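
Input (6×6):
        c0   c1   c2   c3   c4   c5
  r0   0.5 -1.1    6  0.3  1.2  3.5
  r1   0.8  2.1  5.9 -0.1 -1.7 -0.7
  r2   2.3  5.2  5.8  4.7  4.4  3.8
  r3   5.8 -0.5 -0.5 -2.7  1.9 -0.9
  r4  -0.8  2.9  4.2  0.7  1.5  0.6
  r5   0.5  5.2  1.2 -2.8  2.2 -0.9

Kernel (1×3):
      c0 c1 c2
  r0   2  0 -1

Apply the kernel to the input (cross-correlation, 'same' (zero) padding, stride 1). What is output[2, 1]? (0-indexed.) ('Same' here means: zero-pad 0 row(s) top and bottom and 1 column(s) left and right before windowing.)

-1.2

The receptive field on the zero-padded input at this output position is [2.3 5.2 5.8]. Elementwise product with the kernel and sum: 2.3·2 + 5.8·-1.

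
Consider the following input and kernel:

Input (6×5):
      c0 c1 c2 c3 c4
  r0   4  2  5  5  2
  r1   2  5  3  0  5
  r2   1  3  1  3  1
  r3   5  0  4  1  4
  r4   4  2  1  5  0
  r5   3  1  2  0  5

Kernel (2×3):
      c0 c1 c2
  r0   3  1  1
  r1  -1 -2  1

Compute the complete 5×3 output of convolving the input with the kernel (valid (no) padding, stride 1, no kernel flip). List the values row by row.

10 5 24
8 16 8
6 6 5
12 6 6
12 7 11

Output[0,0]: The receptive field on the input at this output position is [4 2 5 / 2 5 3]. Elementwise product with the kernel and sum: 4·3 + 2·1 + 5·1 + 2·-1 + 5·-2 + 3·1.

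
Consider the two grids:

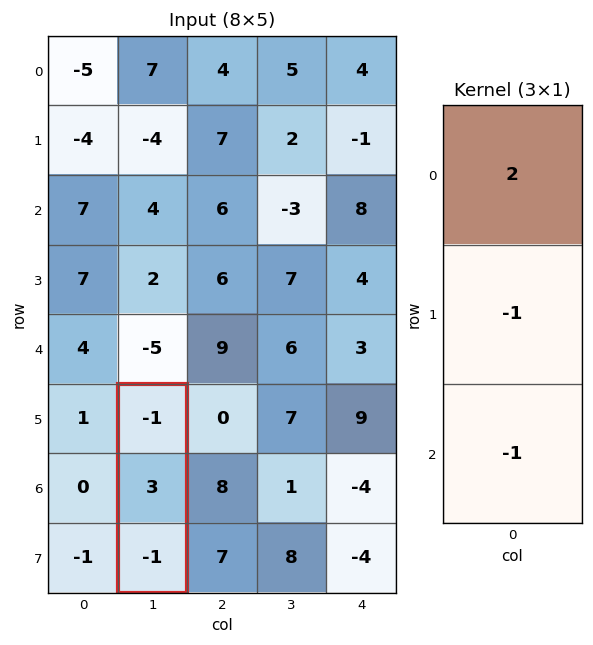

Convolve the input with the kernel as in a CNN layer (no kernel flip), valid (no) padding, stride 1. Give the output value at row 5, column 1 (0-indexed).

-4

The receptive field on the input at this output position is [-1 / 3 / -1]. Elementwise product with the kernel and sum: -1·2 + 3·-1 + -1·-1.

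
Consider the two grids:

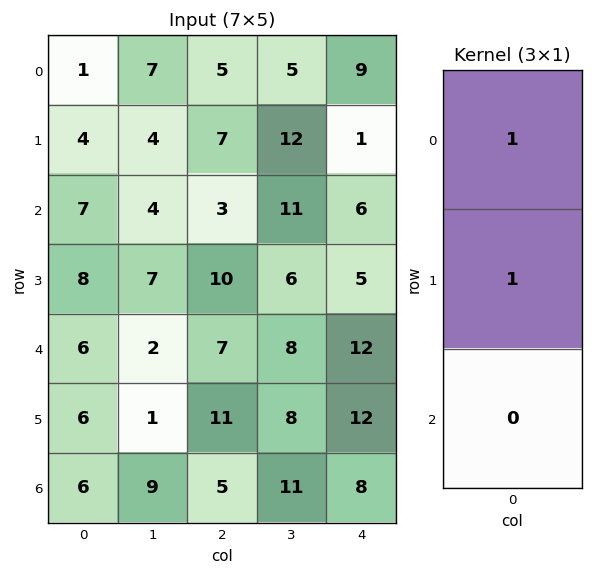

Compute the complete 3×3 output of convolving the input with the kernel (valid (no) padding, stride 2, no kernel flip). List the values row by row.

5 12 10
15 13 11
12 18 24

Output[0,0]: The receptive field on the input at this output position is [1 / 4 / 7]. Elementwise product with the kernel and sum: 1·1 + 4·1.
Output[0,1]: The receptive field on the input at this output position is [5 / 7 / 3]. Elementwise product with the kernel and sum: 5·1 + 7·1.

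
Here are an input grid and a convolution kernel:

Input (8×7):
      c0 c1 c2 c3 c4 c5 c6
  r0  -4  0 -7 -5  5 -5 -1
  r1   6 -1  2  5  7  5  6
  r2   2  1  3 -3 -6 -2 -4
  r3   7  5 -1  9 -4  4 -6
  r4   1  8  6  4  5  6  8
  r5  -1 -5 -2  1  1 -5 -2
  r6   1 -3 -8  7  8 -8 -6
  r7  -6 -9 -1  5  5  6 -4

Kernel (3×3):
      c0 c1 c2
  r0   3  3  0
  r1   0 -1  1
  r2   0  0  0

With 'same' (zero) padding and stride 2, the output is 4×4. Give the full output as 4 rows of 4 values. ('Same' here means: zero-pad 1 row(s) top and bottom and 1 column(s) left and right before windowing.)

Output[0,0]: The receptive field on the zero-padded input at this output position is [0 0 0 / 0 -4 0 / 0 6 -1]. Elementwise product with the kernel and sum: 0·3 + 0·3 + -4·-1 + 0·1.
Output[0,1]: The receptive field on the zero-padded input at this output position is [0 0 0 / 0 -7 -5 / -1 2 5]. Elementwise product with the kernel and sum: 0·3 + 0·3 + -7·-1 + -5·1.

4 2 -10 1
17 -3 40 37
28 10 16 -14
-7 -6 -10 -15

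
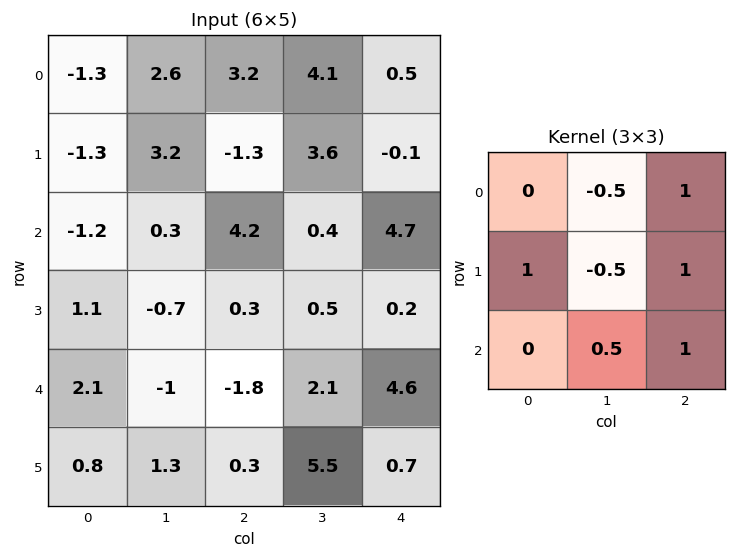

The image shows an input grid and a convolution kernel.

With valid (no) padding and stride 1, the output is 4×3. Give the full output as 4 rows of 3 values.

2.05 12.45 0.15
-0.1 3.5 7.25
3.5 -0.85 10.4
2.4 8 5.15

Output[0,0]: The receptive field on the input at this output position is [-1.3 2.6 3.2 / -1.3 3.2 -1.3 / -1.2 0.3 4.2]. Elementwise product with the kernel and sum: 2.6·-0.5 + 3.2·1 + -1.3·1 + 3.2·-0.5 + -1.3·1 + 0.3·0.5 + 4.2·1.
Output[0,1]: The receptive field on the input at this output position is [2.6 3.2 4.1 / 3.2 -1.3 3.6 / 0.3 4.2 0.4]. Elementwise product with the kernel and sum: 3.2·-0.5 + 4.1·1 + 3.2·1 + -1.3·-0.5 + 3.6·1 + 4.2·0.5 + 0.4·1.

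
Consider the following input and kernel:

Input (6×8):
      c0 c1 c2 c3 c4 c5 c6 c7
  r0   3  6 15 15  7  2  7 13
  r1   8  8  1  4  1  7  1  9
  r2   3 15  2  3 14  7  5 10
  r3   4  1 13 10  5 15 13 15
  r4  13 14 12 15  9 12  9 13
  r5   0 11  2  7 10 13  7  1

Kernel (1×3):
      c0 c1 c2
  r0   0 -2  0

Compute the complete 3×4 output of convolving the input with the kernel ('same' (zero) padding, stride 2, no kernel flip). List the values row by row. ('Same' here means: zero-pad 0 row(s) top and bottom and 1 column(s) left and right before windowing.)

Output[0,0]: The receptive field on the zero-padded input at this output position is [0 3 6]. Elementwise product with the kernel and sum: 3·-2.

-6 -30 -14 -14
-6 -4 -28 -10
-26 -24 -18 -18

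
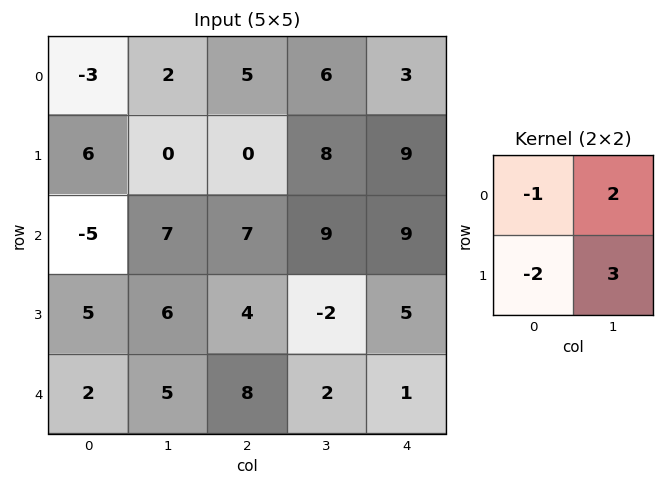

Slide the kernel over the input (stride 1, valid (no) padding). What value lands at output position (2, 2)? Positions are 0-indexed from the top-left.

The receptive field on the input at this output position is [7 9 / 4 -2]. Elementwise product with the kernel and sum: 7·-1 + 9·2 + 4·-2 + -2·3.

-3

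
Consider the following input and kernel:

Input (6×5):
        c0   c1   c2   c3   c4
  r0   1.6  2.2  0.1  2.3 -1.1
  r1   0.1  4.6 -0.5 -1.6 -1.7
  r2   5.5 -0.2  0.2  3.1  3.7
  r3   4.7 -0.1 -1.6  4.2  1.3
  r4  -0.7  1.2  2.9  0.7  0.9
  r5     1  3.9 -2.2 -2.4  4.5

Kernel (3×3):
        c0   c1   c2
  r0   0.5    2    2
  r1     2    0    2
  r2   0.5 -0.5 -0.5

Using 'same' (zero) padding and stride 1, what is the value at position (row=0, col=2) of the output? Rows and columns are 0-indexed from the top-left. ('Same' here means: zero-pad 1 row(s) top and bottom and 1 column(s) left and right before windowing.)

The receptive field on the zero-padded input at this output position is [0 0 0 / 2.2 0.1 2.3 / 4.6 -0.5 -1.6]. Elementwise product with the kernel and sum: 0·0.5 + 0·2 + 0·2 + 2.2·2 + 2.3·2 + 4.6·0.5 + -0.5·-0.5 + -1.6·-0.5.

12.35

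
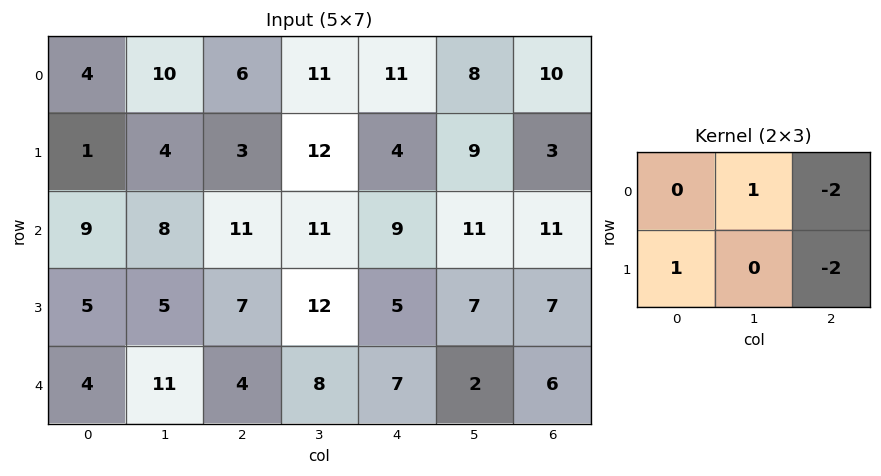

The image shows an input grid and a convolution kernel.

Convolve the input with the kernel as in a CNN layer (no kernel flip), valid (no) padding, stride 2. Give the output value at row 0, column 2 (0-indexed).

The receptive field on the input at this output position is [11 8 10 / 4 9 3]. Elementwise product with the kernel and sum: 8·1 + 10·-2 + 4·1 + 3·-2.

-14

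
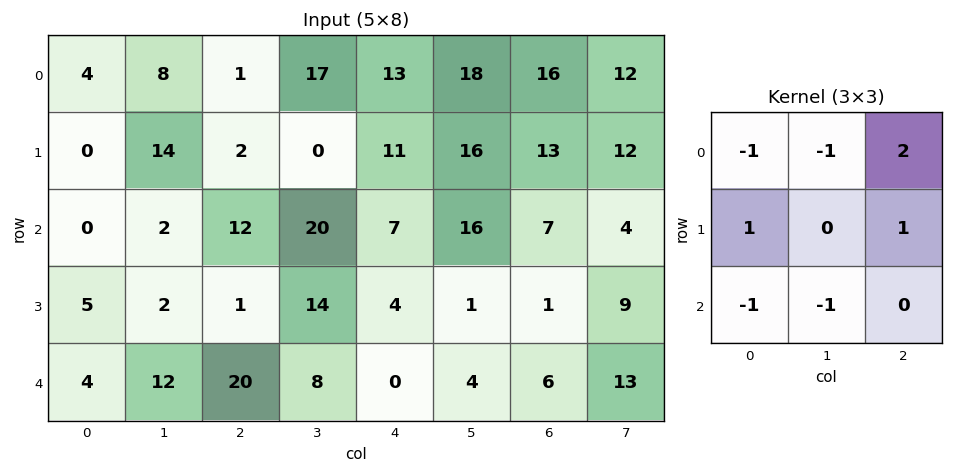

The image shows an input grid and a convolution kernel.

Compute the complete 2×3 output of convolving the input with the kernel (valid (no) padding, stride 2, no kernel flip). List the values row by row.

Output[0,0]: The receptive field on the input at this output position is [4 8 1 / 0 14 2 / 0 2 12]. Elementwise product with the kernel and sum: 4·-1 + 8·-1 + 1·2 + 0·1 + 2·1 + 0·-1 + 2·-1.

-10 -11 2
12 -41 -8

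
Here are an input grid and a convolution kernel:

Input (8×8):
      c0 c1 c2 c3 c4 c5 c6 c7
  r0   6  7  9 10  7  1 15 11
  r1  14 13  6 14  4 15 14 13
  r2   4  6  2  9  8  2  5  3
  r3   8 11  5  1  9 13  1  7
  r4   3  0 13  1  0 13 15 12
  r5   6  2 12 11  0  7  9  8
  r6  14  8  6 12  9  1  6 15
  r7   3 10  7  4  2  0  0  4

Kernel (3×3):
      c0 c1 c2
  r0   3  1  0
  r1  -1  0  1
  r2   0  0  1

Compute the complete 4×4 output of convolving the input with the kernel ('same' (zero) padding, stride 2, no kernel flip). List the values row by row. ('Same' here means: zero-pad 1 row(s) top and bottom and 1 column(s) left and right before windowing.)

Output[0,0]: The receptive field on the zero-padded input at this output position is [0 0 0 / 0 6 7 / 0 14 13]. Elementwise product with the kernel and sum: 0·3 + 0·1 + 0·-1 + 7·1 + 13·1.

20 17 6 23
31 49 52 67
10 50 31 47
24 26 22 48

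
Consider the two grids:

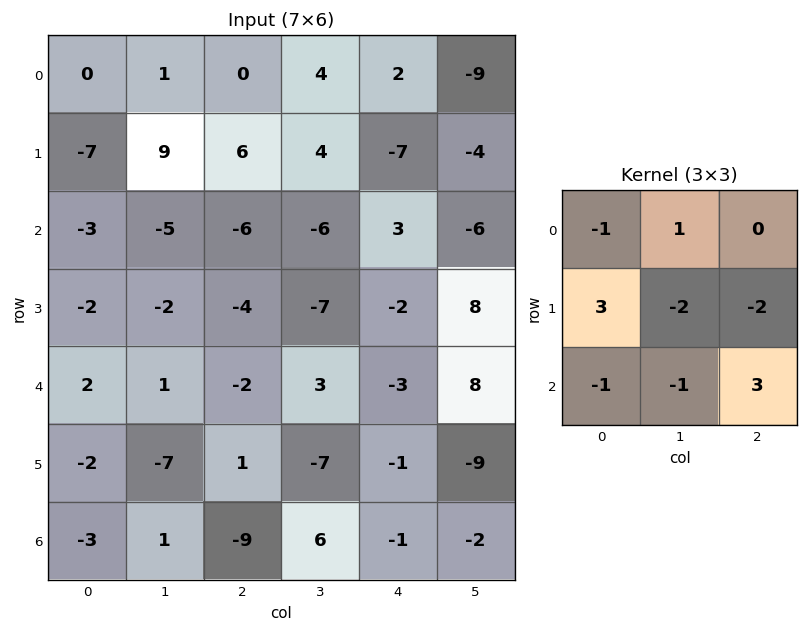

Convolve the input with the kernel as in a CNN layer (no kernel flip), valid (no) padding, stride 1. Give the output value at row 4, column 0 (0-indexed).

-20

The receptive field on the input at this output position is [2 1 -2 / -2 -7 1 / -3 1 -9]. Elementwise product with the kernel and sum: 2·-1 + 1·1 + -2·3 + -7·-2 + 1·-2 + -3·-1 + 1·-1 + -9·3.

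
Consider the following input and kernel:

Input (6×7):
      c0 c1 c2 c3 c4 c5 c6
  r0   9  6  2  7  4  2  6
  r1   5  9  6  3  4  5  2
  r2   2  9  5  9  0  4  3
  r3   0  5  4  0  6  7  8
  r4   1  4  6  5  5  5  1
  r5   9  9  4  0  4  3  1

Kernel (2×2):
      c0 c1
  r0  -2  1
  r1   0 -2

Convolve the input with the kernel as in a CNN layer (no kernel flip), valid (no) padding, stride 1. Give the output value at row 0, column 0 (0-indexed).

-30

The receptive field on the input at this output position is [9 6 / 5 9]. Elementwise product with the kernel and sum: 9·-2 + 6·1 + 9·-2.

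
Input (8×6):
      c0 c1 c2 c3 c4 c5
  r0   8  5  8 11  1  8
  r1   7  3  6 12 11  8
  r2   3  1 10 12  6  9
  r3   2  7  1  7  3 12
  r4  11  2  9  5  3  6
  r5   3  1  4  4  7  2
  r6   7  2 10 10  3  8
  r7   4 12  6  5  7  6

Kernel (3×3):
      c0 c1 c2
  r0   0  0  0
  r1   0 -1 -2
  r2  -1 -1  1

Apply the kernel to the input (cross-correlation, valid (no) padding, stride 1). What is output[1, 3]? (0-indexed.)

The receptive field on the input at this output position is [12 11 8 / 12 6 9 / 7 3 12]. Elementwise product with the kernel and sum: 6·-1 + 9·-2 + 7·-1 + 3·-1 + 12·1.

-22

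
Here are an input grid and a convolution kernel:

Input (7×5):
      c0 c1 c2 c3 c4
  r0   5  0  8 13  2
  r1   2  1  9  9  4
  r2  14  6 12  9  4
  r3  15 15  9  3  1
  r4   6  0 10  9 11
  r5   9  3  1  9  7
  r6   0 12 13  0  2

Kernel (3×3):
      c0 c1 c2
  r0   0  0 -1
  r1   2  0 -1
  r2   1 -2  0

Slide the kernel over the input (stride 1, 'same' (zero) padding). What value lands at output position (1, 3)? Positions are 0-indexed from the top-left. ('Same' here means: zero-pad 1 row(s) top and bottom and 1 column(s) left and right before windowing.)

The receptive field on the zero-padded input at this output position is [8 13 2 / 9 9 4 / 12 9 4]. Elementwise product with the kernel and sum: 2·-1 + 9·2 + 4·-1 + 12·1 + 9·-2.

6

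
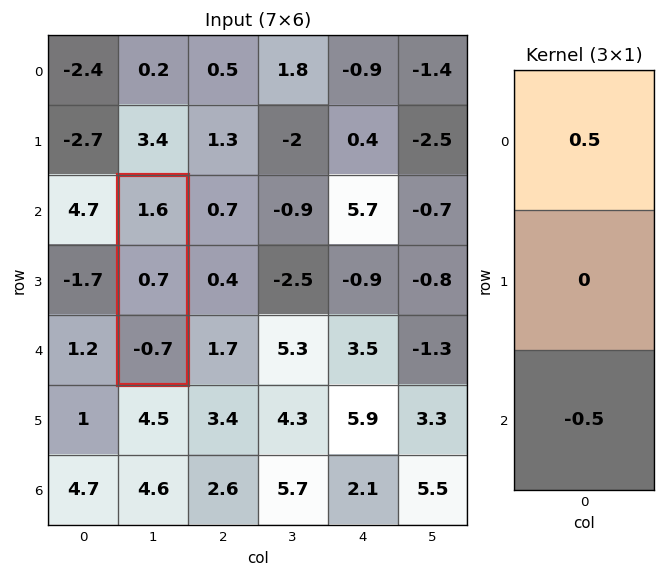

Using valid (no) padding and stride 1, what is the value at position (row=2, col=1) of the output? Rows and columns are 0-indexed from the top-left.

1.15

The receptive field on the input at this output position is [1.6 / 0.7 / -0.7]. Elementwise product with the kernel and sum: 1.6·0.5 + -0.7·-0.5.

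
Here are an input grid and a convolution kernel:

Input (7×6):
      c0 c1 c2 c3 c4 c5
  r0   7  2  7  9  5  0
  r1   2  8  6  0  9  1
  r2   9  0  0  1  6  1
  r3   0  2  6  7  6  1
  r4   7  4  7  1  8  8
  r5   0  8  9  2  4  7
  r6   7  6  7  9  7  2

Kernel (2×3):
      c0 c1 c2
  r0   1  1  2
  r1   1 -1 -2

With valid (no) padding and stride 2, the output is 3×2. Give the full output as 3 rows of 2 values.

Output[0,0]: The receptive field on the input at this output position is [7 2 7 / 2 8 6]. Elementwise product with the kernel and sum: 7·1 + 2·1 + 7·2 + 2·1 + 8·-1 + 6·-2.

5 14
-5 0
-1 23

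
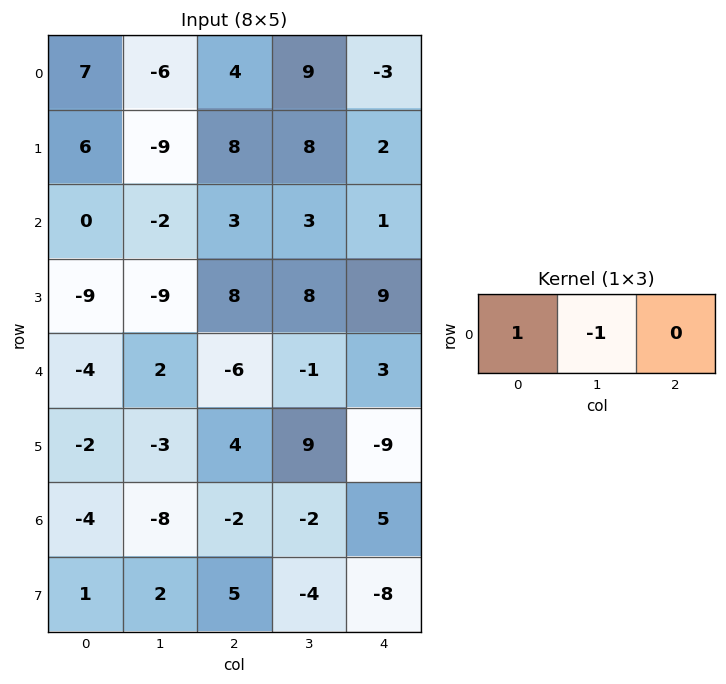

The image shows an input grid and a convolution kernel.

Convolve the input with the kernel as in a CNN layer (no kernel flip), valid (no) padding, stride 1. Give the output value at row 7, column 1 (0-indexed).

-3

The receptive field on the input at this output position is [2 5 -4]. Elementwise product with the kernel and sum: 2·1 + 5·-1.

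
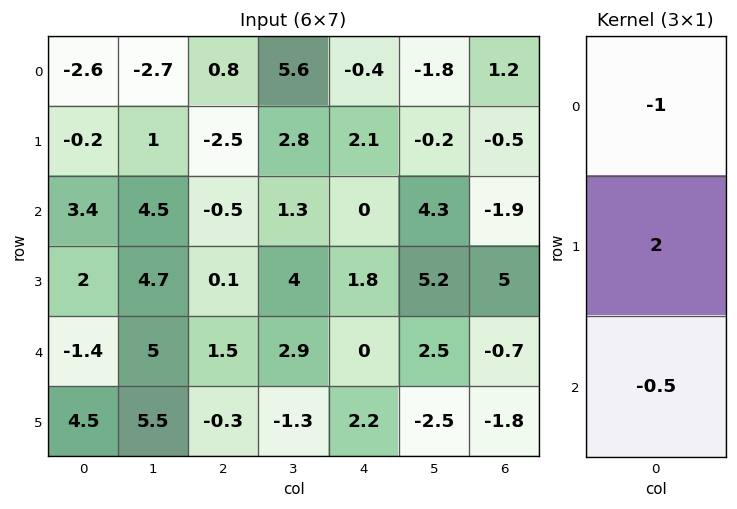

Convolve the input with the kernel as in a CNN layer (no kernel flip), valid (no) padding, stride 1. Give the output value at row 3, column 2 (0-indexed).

3.05

The receptive field on the input at this output position is [0.1 / 1.5 / -0.3]. Elementwise product with the kernel and sum: 0.1·-1 + 1.5·2 + -0.3·-0.5.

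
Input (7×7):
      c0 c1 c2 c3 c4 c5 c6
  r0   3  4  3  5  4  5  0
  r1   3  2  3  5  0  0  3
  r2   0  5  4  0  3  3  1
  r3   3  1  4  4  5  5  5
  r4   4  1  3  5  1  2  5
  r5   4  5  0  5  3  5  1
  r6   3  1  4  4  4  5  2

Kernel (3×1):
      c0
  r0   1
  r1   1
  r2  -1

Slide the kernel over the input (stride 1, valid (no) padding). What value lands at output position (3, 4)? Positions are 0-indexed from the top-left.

3

The receptive field on the input at this output position is [5 / 1 / 3]. Elementwise product with the kernel and sum: 5·1 + 1·1 + 3·-1.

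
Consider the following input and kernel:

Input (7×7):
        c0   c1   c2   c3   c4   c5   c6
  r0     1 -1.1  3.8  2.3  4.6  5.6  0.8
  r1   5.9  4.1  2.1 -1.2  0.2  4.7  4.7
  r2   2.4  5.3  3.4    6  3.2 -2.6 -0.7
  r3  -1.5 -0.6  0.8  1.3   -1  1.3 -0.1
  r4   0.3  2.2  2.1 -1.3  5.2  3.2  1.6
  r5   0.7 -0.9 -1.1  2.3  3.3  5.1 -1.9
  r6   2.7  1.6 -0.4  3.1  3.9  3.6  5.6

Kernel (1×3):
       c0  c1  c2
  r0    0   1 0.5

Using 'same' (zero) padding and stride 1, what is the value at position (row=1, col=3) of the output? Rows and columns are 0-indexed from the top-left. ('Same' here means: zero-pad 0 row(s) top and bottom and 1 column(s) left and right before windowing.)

The receptive field on the zero-padded input at this output position is [2.1 -1.2 0.2]. Elementwise product with the kernel and sum: -1.2·1 + 0.2·0.5.

-1.1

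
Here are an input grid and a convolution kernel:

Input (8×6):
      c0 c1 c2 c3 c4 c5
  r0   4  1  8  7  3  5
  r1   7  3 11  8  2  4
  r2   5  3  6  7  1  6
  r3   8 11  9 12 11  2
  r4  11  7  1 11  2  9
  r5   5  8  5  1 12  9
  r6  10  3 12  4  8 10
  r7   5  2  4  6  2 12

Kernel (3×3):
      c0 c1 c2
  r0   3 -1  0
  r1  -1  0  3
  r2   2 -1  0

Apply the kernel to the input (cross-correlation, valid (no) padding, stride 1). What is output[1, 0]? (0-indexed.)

36

The receptive field on the input at this output position is [7 3 11 / 5 3 6 / 8 11 9]. Elementwise product with the kernel and sum: 7·3 + 3·-1 + 5·-1 + 6·3 + 8·2 + 11·-1.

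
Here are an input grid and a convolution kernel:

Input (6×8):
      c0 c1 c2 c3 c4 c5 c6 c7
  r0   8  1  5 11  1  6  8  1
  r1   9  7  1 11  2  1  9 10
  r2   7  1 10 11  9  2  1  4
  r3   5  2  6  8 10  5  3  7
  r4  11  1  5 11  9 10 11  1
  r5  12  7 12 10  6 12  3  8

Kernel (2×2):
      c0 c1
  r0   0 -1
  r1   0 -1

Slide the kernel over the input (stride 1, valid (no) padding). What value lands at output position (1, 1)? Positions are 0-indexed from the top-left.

-11

The receptive field on the input at this output position is [7 1 / 1 10]. Elementwise product with the kernel and sum: 1·-1 + 10·-1.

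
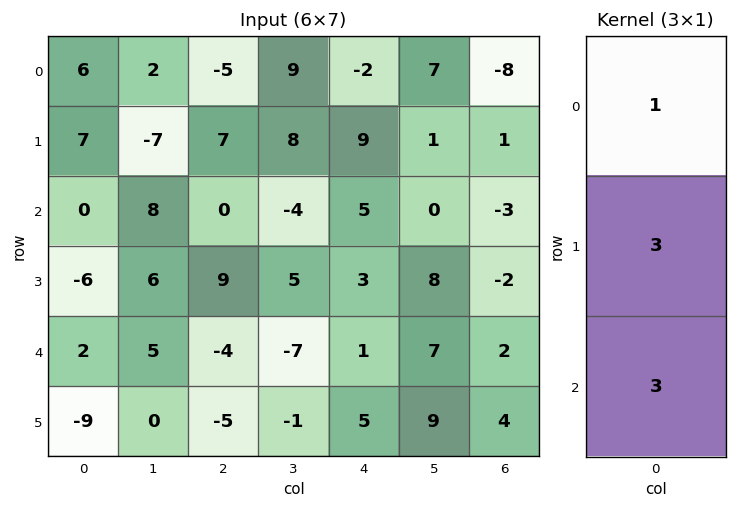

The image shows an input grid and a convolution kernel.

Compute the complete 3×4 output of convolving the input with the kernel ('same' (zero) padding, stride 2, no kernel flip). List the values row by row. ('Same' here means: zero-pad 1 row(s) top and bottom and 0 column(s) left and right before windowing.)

Output[0,0]: The receptive field on the zero-padded input at this output position is [0 / 6 / 7]. Elementwise product with the kernel and sum: 0·1 + 6·3 + 7·3.
Output[0,1]: The receptive field on the zero-padded input at this output position is [0 / -5 / 7]. Elementwise product with the kernel and sum: 0·1 + -5·3 + 7·3.

39 6 21 -21
-11 34 33 -14
-27 -18 21 16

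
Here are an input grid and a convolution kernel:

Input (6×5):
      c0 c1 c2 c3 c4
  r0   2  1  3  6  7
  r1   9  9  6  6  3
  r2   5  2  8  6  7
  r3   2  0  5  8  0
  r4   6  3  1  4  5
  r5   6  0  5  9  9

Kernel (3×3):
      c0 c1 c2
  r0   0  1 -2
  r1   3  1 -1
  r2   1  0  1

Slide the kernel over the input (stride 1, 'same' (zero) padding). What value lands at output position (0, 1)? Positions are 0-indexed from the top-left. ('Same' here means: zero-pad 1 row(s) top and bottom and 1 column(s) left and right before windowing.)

The receptive field on the zero-padded input at this output position is [0 0 0 / 2 1 3 / 9 9 6]. Elementwise product with the kernel and sum: 0·1 + 0·-2 + 2·3 + 1·1 + 3·-1 + 9·1 + 6·1.

19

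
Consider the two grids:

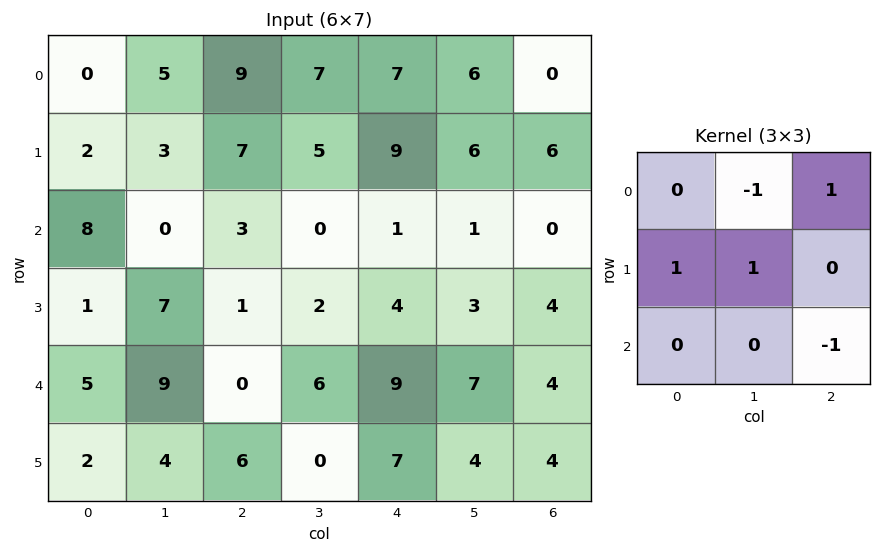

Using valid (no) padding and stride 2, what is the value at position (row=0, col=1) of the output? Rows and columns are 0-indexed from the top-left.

11

The receptive field on the input at this output position is [9 7 7 / 7 5 9 / 3 0 1]. Elementwise product with the kernel and sum: 7·-1 + 7·1 + 7·1 + 5·1 + 1·-1.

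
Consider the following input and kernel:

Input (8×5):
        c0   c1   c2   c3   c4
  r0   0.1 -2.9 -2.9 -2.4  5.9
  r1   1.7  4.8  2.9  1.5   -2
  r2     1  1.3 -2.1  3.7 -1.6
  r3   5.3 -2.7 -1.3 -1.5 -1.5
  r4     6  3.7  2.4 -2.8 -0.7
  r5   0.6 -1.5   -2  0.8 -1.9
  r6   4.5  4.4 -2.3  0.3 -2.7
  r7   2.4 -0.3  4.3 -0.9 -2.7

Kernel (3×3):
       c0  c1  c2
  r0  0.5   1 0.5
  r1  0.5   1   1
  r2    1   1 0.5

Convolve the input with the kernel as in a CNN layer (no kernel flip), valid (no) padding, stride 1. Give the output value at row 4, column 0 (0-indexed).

The receptive field on the input at this output position is [6 3.7 2.4 / 0.6 -1.5 -2 / 4.5 4.4 -2.3]. Elementwise product with the kernel and sum: 6·0.5 + 3.7·1 + 2.4·0.5 + 0.6·0.5 + -1.5·1 + -2·1 + 4.5·1 + 4.4·1 + -2.3·0.5.

12.45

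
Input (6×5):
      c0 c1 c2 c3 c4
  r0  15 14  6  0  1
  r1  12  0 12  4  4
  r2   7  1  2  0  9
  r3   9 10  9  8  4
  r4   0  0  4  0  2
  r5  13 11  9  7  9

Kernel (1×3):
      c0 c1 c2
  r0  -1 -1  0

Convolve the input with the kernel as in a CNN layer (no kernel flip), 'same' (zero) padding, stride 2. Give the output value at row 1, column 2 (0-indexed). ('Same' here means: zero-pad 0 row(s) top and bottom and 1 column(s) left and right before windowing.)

-9

The receptive field on the zero-padded input at this output position is [0 9 0]. Elementwise product with the kernel and sum: 0·-1 + 9·-1.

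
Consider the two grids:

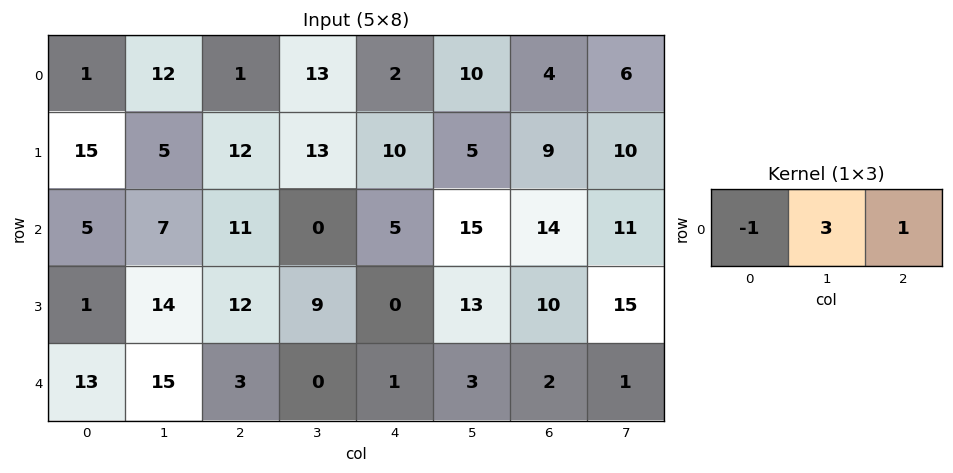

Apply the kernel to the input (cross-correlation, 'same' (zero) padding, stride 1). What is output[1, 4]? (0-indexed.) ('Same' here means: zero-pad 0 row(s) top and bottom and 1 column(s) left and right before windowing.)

The receptive field on the zero-padded input at this output position is [13 10 5]. Elementwise product with the kernel and sum: 13·-1 + 10·3 + 5·1.

22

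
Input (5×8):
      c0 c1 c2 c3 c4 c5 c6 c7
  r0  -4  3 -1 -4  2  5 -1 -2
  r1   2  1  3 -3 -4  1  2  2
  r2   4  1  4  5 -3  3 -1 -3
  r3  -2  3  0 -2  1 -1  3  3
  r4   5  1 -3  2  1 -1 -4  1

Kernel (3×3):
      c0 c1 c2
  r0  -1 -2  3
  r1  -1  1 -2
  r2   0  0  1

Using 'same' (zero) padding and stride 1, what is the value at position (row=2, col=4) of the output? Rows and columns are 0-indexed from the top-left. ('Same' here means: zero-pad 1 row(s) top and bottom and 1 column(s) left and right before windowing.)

The receptive field on the zero-padded input at this output position is [-3 -4 1 / 5 -3 3 / -2 1 -1]. Elementwise product with the kernel and sum: -3·-1 + -4·-2 + 1·3 + 5·-1 + -3·1 + 3·-2 + -1·1.

-1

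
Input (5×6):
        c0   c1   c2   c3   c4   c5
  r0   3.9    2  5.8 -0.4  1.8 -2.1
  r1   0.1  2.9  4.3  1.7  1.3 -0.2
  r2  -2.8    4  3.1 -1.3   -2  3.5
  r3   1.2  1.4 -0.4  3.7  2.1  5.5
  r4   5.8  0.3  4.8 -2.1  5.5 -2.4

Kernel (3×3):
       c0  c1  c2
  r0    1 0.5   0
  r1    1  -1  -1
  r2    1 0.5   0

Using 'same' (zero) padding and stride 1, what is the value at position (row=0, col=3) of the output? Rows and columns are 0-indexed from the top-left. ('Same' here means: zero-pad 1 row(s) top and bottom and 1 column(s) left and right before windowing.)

9.55

The receptive field on the zero-padded input at this output position is [0 0 0 / 5.8 -0.4 1.8 / 4.3 1.7 1.3]. Elementwise product with the kernel and sum: 0·1 + 0·0.5 + 5.8·1 + -0.4·-1 + 1.8·-1 + 4.3·1 + 1.7·0.5.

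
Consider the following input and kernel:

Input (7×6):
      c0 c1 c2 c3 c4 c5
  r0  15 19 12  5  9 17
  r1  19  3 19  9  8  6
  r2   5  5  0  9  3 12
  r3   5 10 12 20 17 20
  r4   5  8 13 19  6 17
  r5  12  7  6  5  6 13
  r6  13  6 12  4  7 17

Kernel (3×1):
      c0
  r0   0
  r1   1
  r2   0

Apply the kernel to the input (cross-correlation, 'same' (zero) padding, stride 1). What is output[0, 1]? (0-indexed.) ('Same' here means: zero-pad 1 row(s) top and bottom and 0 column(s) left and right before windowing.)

19

The receptive field on the zero-padded input at this output position is [0 / 19 / 3]. Elementwise product with the kernel and sum: 19·1.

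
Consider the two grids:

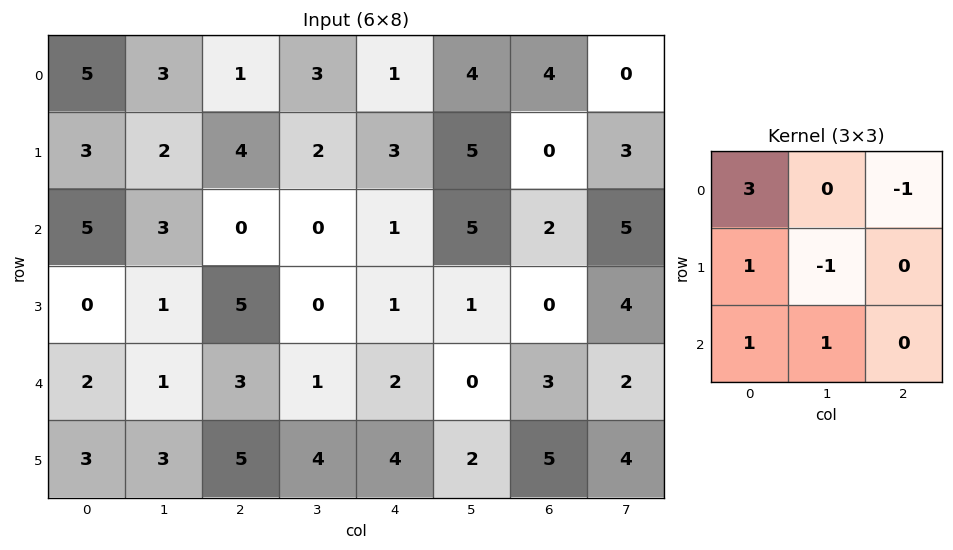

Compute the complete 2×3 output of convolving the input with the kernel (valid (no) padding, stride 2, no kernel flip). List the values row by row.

Output[0,0]: The receptive field on the input at this output position is [5 3 1 / 3 2 4 / 5 3 0]. Elementwise product with the kernel and sum: 5·3 + 1·-1 + 3·1 + 2·-1 + 5·1 + 3·1.

23 4 3
17 8 3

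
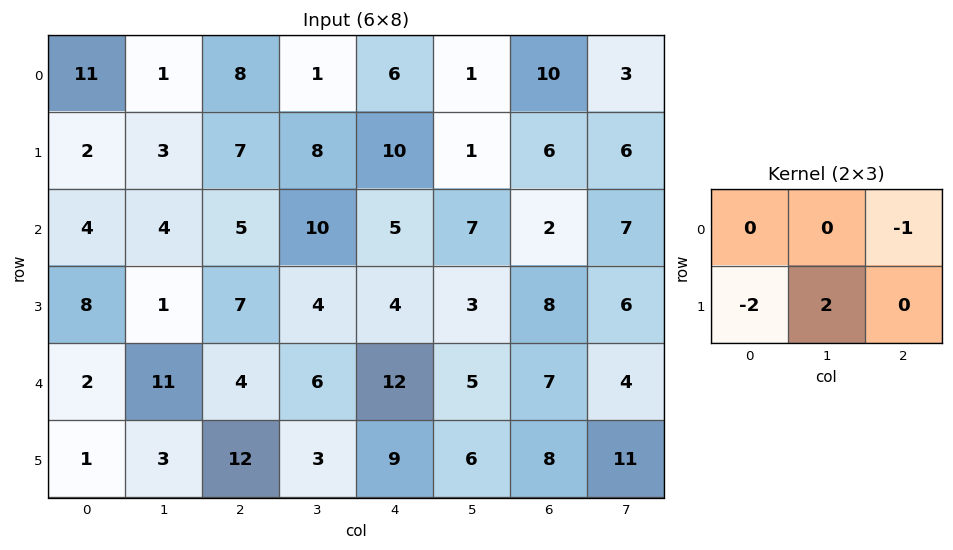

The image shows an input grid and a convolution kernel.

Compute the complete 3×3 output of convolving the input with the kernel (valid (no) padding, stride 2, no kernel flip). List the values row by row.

-6 -4 -28
-19 -11 -4
0 -30 -13

Output[0,0]: The receptive field on the input at this output position is [11 1 8 / 2 3 7]. Elementwise product with the kernel and sum: 8·-1 + 2·-2 + 3·2.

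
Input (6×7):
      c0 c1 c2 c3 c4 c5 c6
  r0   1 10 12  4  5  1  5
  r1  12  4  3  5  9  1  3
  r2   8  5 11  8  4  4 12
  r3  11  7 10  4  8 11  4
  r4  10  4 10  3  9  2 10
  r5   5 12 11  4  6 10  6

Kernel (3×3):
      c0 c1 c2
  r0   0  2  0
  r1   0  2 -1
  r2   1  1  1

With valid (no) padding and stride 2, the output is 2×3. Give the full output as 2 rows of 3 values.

Output[0,0]: The receptive field on the input at this output position is [1 10 12 / 12 4 3 / 8 5 11]. Elementwise product with the kernel and sum: 10·2 + 4·2 + 3·-1 + 8·1 + 5·1 + 11·1.

49 32 21
38 38 47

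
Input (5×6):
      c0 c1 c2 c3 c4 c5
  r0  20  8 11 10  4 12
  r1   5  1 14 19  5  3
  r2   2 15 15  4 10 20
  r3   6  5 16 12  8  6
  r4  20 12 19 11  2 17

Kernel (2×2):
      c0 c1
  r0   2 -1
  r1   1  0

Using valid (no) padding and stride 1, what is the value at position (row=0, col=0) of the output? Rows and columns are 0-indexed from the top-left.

37

The receptive field on the input at this output position is [20 8 / 5 1]. Elementwise product with the kernel and sum: 20·2 + 8·-1 + 5·1.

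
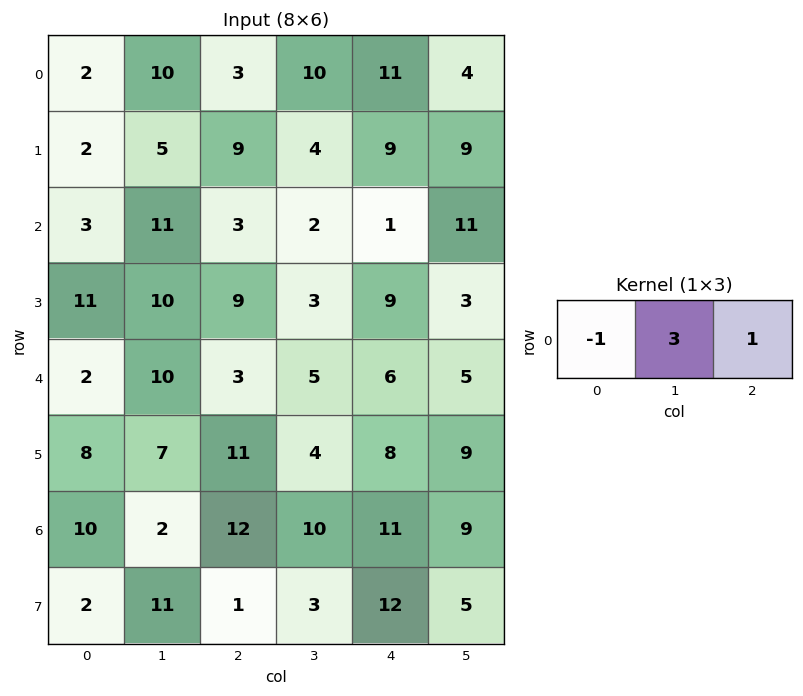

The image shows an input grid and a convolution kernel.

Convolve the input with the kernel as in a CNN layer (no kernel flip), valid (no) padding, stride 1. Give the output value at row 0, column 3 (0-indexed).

The receptive field on the input at this output position is [10 11 4]. Elementwise product with the kernel and sum: 10·-1 + 11·3 + 4·1.

27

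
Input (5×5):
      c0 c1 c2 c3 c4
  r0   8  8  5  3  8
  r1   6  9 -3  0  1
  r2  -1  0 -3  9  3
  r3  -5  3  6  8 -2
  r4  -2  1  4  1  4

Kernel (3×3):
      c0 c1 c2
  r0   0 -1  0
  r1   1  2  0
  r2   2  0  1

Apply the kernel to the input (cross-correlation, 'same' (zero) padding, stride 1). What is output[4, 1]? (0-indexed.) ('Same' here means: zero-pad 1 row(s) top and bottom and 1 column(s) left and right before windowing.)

-3

The receptive field on the zero-padded input at this output position is [-5 3 6 / -2 1 4 / 0 0 0]. Elementwise product with the kernel and sum: 3·-1 + -2·1 + 1·2 + 0·2 + 0·1.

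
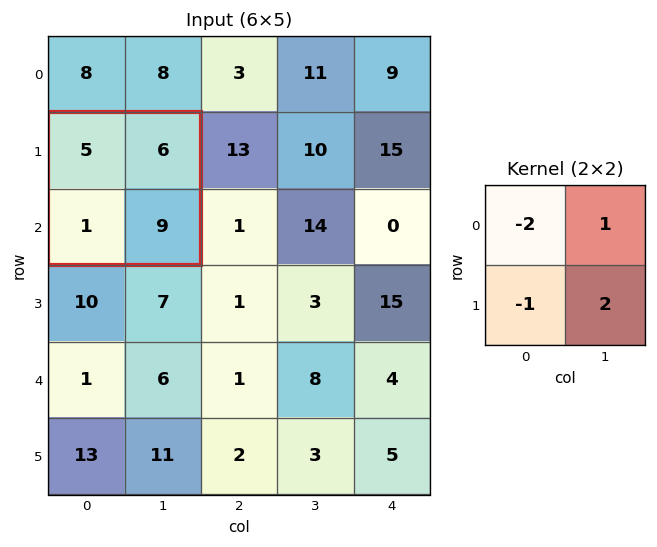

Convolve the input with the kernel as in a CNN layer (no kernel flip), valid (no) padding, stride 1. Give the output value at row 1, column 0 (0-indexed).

13

The receptive field on the input at this output position is [5 6 / 1 9]. Elementwise product with the kernel and sum: 5·-2 + 6·1 + 1·-1 + 9·2.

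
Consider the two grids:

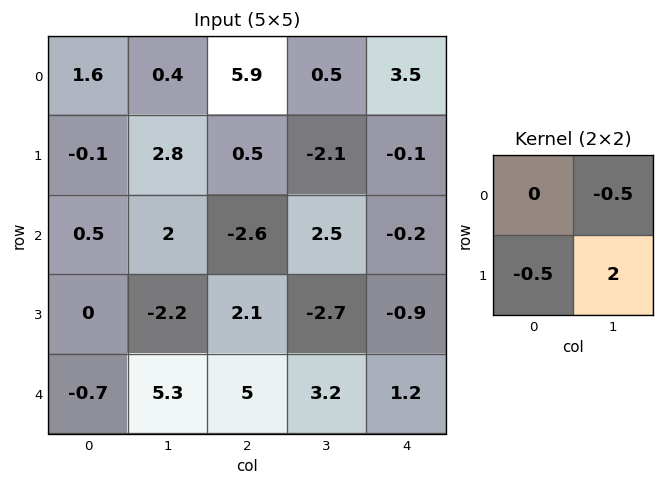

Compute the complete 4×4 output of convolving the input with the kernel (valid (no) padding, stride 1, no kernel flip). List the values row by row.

5.45 -3.35 -4.7 -0.9
2.35 -6.45 7.35 -1.6
-5.4 6.6 -7.7 -0.35
12.05 6.3 5.25 1.25

Output[0,0]: The receptive field on the input at this output position is [1.6 0.4 / -0.1 2.8]. Elementwise product with the kernel and sum: 0.4·-0.5 + -0.1·-0.5 + 2.8·2.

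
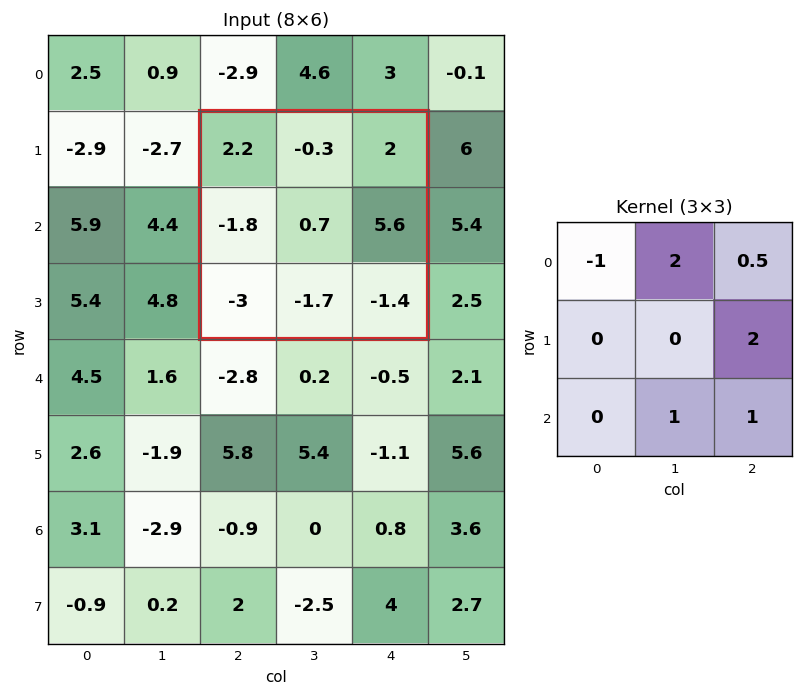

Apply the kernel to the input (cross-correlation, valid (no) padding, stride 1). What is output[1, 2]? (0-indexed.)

The receptive field on the input at this output position is [2.2 -0.3 2 / -1.8 0.7 5.6 / -3 -1.7 -1.4]. Elementwise product with the kernel and sum: 2.2·-1 + -0.3·2 + 2·0.5 + 5.6·2 + -1.7·1 + -1.4·1.

6.3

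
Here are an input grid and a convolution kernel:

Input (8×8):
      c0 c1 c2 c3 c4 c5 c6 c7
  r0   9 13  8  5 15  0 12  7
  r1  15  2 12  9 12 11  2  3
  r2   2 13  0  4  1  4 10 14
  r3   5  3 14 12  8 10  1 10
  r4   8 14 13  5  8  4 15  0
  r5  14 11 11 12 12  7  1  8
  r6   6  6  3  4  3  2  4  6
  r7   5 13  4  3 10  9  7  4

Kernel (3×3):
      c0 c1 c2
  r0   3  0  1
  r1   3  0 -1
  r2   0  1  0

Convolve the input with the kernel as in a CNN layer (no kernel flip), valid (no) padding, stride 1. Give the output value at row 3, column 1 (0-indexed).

The receptive field on the input at this output position is [3 14 12 / 14 13 5 / 11 11 12]. Elementwise product with the kernel and sum: 3·3 + 12·1 + 14·3 + 5·-1 + 11·1.

69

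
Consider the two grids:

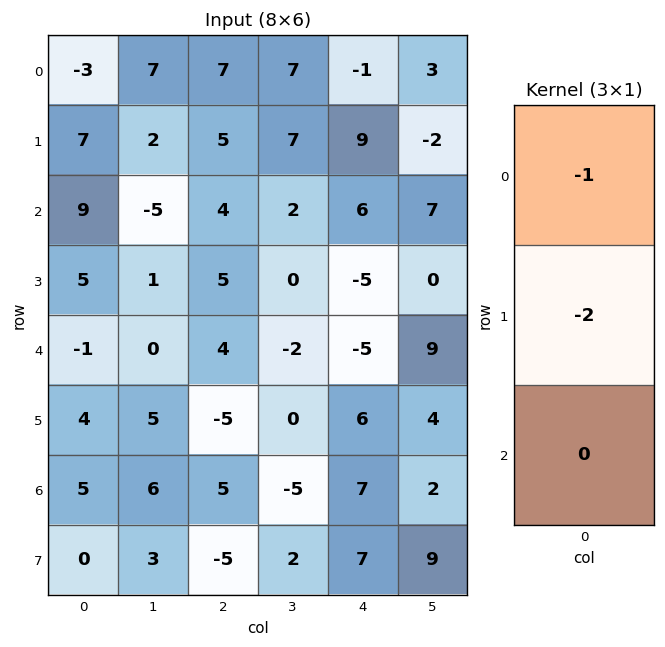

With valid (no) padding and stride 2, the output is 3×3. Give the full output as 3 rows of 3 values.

-11 -17 -17
-19 -14 4
-7 6 -7

Output[0,0]: The receptive field on the input at this output position is [-3 / 7 / 9]. Elementwise product with the kernel and sum: -3·-1 + 7·-2.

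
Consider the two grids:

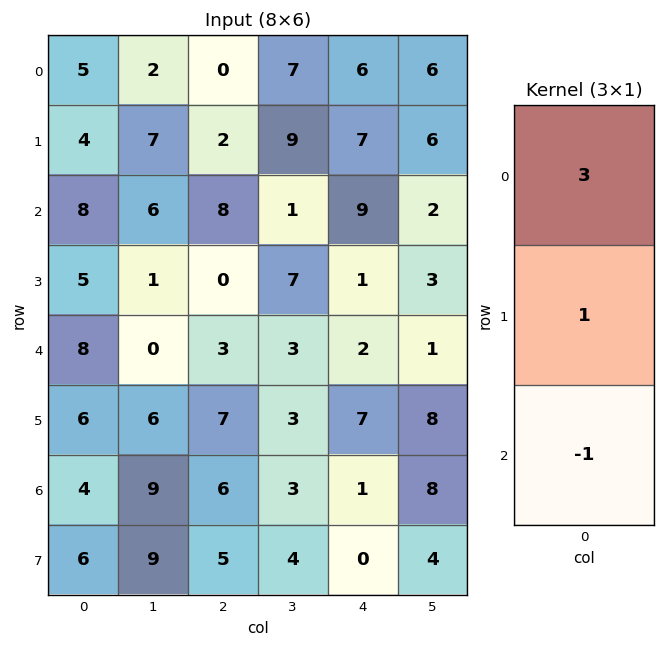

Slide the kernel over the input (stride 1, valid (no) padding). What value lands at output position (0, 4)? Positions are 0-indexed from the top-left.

The receptive field on the input at this output position is [6 / 7 / 9]. Elementwise product with the kernel and sum: 6·3 + 7·1 + 9·-1.

16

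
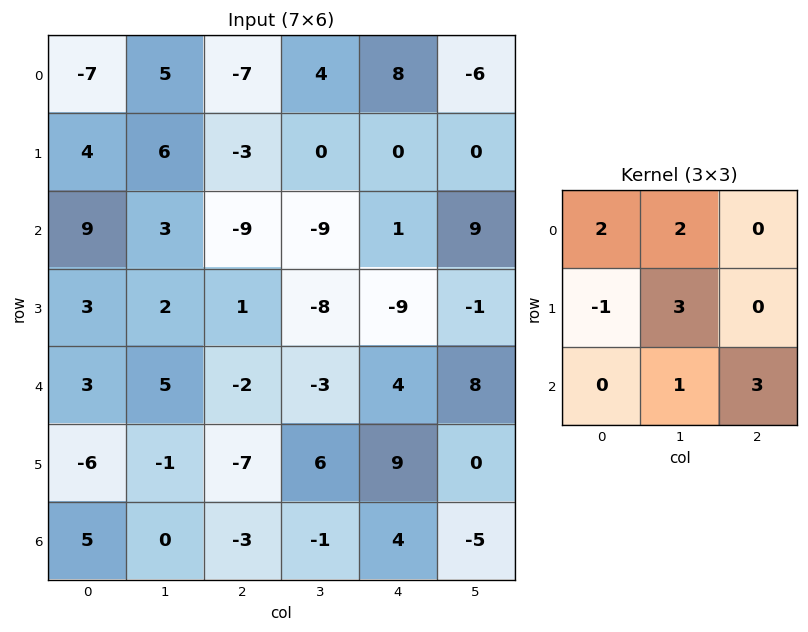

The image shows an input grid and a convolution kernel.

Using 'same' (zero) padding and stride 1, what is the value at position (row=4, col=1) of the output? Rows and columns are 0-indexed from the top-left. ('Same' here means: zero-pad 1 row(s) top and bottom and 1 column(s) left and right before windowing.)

The receptive field on the zero-padded input at this output position is [3 2 1 / 3 5 -2 / -6 -1 -7]. Elementwise product with the kernel and sum: 3·2 + 2·2 + 3·-1 + 5·3 + -1·1 + -7·3.

0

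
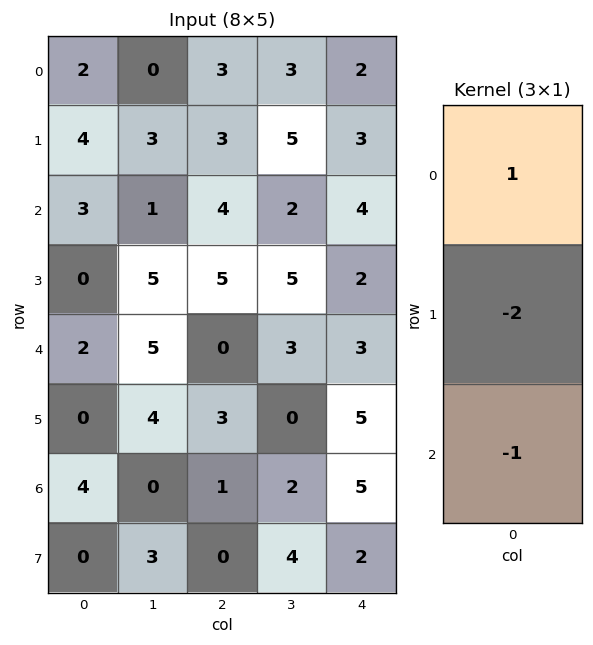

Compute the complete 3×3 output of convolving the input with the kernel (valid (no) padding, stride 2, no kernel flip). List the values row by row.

Output[0,0]: The receptive field on the input at this output position is [2 / 4 / 3]. Elementwise product with the kernel and sum: 2·1 + 4·-2 + 3·-1.
Output[0,1]: The receptive field on the input at this output position is [3 / 3 / 4]. Elementwise product with the kernel and sum: 3·1 + 3·-2 + 4·-1.

-9 -7 -8
1 -6 -3
-2 -7 -12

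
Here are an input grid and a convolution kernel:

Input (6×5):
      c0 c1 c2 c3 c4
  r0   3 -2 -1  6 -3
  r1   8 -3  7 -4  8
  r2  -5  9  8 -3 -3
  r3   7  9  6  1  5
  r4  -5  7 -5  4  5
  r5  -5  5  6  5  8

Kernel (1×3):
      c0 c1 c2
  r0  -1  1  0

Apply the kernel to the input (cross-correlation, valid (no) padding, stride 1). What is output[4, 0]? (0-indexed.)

12

The receptive field on the input at this output position is [-5 7 -5]. Elementwise product with the kernel and sum: -5·-1 + 7·1.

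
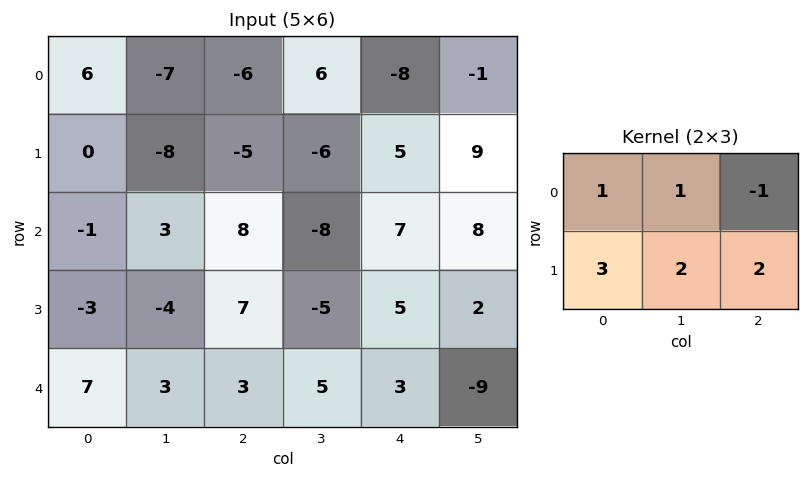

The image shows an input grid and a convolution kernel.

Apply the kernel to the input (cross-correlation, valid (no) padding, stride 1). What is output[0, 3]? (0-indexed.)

9

The receptive field on the input at this output position is [6 -8 -1 / -6 5 9]. Elementwise product with the kernel and sum: 6·1 + -8·1 + -1·-1 + -6·3 + 5·2 + 9·2.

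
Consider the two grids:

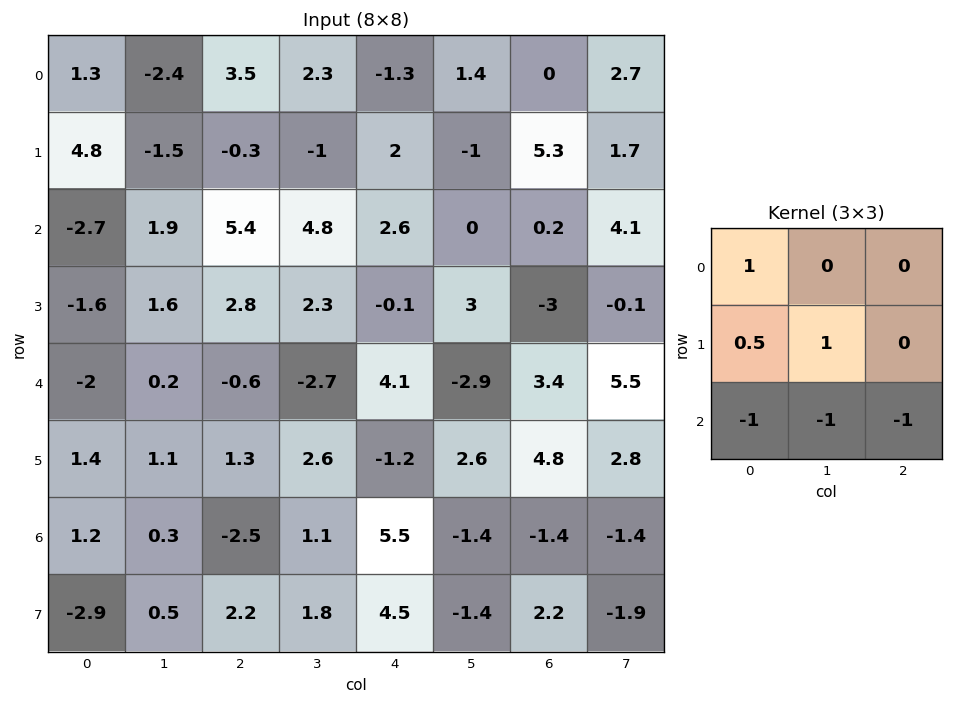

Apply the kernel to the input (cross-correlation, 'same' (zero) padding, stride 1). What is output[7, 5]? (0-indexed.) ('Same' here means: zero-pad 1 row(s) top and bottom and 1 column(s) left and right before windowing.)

6.35

The receptive field on the zero-padded input at this output position is [5.5 -1.4 -1.4 / 4.5 -1.4 2.2 / 0 0 0]. Elementwise product with the kernel and sum: 5.5·1 + 4.5·0.5 + -1.4·1 + 0·-1 + 0·-1 + 0·-1.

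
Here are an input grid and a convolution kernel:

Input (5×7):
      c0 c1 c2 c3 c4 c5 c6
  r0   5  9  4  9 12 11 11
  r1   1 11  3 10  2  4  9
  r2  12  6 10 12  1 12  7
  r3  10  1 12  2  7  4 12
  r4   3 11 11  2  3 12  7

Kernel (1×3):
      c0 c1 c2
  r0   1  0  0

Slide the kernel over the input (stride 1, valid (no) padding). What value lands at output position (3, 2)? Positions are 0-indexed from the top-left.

The receptive field on the input at this output position is [12 2 7]. Elementwise product with the kernel and sum: 12·1.

12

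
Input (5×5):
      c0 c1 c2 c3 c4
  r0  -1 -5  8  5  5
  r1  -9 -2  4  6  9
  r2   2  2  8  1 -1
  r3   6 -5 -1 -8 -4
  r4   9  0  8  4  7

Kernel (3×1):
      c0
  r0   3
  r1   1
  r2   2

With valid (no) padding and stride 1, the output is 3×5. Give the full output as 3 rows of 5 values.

-8 -13 44 23 22
-13 -14 18 3 18
30 1 39 3 7

Output[0,0]: The receptive field on the input at this output position is [-1 / -9 / 2]. Elementwise product with the kernel and sum: -1·3 + -9·1 + 2·2.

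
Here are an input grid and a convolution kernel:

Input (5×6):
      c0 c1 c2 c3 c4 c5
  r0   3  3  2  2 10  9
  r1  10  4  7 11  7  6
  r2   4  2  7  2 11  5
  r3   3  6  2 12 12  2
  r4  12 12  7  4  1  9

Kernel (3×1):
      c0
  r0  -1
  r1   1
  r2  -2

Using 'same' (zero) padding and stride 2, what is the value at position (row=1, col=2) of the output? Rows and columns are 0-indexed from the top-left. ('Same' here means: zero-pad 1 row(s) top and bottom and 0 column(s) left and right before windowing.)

The receptive field on the zero-padded input at this output position is [7 / 11 / 12]. Elementwise product with the kernel and sum: 7·-1 + 11·1 + 12·-2.

-20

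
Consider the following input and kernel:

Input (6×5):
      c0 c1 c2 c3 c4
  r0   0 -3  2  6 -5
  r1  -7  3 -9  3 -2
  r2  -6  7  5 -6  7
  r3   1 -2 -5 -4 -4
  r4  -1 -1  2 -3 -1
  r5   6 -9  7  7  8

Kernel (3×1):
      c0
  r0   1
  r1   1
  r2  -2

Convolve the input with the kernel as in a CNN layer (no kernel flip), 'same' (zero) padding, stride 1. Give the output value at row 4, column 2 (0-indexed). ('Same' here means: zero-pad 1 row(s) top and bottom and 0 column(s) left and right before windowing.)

The receptive field on the zero-padded input at this output position is [-5 / 2 / 7]. Elementwise product with the kernel and sum: -5·1 + 2·1 + 7·-2.

-17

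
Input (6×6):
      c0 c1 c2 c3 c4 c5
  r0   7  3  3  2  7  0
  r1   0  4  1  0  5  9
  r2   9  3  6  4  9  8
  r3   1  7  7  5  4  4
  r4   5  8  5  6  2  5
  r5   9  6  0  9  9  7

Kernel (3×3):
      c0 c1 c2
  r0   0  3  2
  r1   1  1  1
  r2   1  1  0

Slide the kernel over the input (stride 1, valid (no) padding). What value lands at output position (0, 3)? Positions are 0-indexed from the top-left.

48

The receptive field on the input at this output position is [2 7 0 / 0 5 9 / 4 9 8]. Elementwise product with the kernel and sum: 7·3 + 0·2 + 0·1 + 5·1 + 9·1 + 4·1 + 9·1.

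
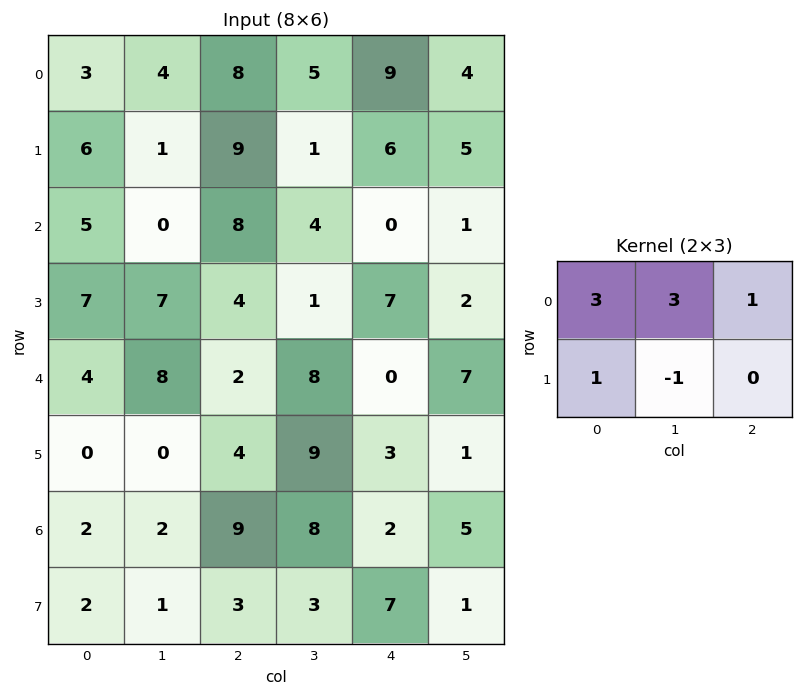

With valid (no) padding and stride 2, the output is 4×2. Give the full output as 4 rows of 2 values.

34 56
23 39
38 25
22 53

Output[0,0]: The receptive field on the input at this output position is [3 4 8 / 6 1 9]. Elementwise product with the kernel and sum: 3·3 + 4·3 + 8·1 + 6·1 + 1·-1.
Output[0,1]: The receptive field on the input at this output position is [8 5 9 / 9 1 6]. Elementwise product with the kernel and sum: 8·3 + 5·3 + 9·1 + 9·1 + 1·-1.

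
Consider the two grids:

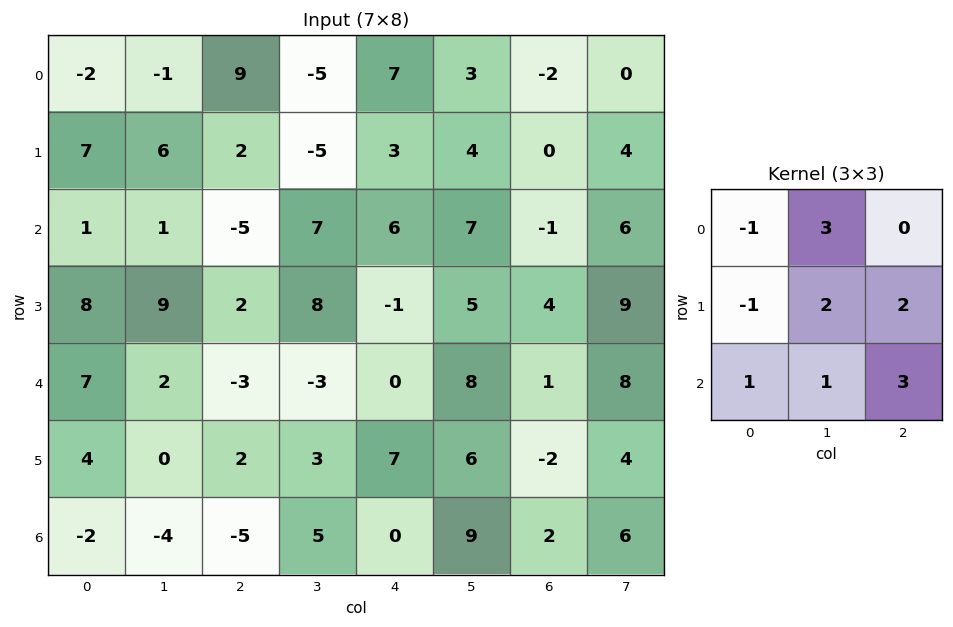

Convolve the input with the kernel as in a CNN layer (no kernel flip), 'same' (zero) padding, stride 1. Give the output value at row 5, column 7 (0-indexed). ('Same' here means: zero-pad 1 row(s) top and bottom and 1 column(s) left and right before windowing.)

41

The receptive field on the zero-padded input at this output position is [1 8 0 / -2 4 0 / 2 6 0]. Elementwise product with the kernel and sum: 1·-1 + 8·3 + -2·-1 + 4·2 + 0·2 + 2·1 + 6·1 + 0·3.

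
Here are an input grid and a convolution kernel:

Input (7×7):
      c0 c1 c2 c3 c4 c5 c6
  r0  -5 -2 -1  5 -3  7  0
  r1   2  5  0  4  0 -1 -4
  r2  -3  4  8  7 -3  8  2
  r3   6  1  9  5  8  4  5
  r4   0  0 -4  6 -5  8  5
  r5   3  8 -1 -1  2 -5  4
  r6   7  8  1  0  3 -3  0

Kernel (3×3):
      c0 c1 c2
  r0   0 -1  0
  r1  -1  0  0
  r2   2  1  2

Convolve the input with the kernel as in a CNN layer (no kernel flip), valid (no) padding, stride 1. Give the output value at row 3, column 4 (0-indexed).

The receptive field on the input at this output position is [8 4 5 / -5 8 5 / 2 -5 4]. Elementwise product with the kernel and sum: 4·-1 + -5·-1 + 2·2 + -5·1 + 4·2.

8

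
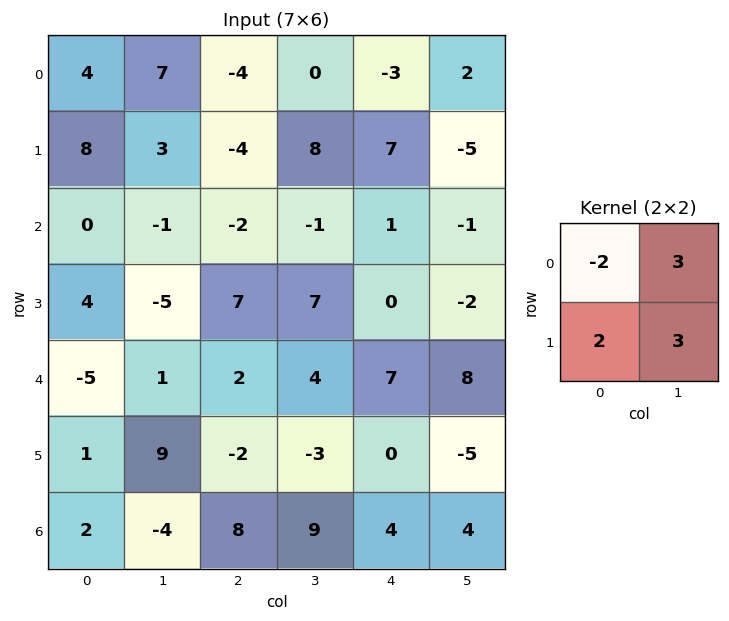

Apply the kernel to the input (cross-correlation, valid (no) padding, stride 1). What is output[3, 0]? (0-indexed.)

-30

The receptive field on the input at this output position is [4 -5 / -5 1]. Elementwise product with the kernel and sum: 4·-2 + -5·3 + -5·2 + 1·3.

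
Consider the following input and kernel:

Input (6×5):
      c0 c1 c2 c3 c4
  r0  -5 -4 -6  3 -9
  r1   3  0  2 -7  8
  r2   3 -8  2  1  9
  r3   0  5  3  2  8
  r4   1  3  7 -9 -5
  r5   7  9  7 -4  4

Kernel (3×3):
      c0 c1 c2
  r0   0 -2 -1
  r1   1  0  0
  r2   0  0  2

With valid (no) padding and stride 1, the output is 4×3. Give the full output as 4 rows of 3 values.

21 11 23
7 -1 24
28 -18 -18
2 -13 3

Output[0,0]: The receptive field on the input at this output position is [-5 -4 -6 / 3 0 2 / 3 -8 2]. Elementwise product with the kernel and sum: -4·-2 + -6·-1 + 3·1 + 2·2.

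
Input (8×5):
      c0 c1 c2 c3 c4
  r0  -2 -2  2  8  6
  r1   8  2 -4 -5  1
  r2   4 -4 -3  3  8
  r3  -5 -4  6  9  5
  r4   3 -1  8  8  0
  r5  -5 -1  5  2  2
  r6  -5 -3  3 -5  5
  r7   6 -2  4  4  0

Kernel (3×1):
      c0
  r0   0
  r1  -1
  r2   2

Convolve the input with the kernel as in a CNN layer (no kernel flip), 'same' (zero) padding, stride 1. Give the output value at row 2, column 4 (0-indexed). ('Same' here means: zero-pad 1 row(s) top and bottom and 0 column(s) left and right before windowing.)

The receptive field on the zero-padded input at this output position is [1 / 8 / 5]. Elementwise product with the kernel and sum: 8·-1 + 5·2.

2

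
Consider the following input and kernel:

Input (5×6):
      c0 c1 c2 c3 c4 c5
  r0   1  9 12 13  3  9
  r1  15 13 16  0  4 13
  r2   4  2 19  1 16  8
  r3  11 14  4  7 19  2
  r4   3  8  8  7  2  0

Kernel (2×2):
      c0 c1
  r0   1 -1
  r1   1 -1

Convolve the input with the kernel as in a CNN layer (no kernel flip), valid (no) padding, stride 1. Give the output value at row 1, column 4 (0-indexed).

-1

The receptive field on the input at this output position is [4 13 / 16 8]. Elementwise product with the kernel and sum: 4·1 + 13·-1 + 16·1 + 8·-1.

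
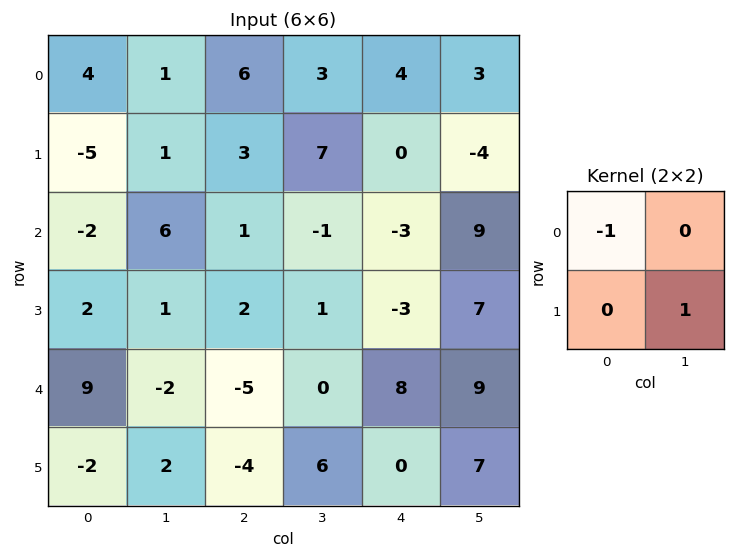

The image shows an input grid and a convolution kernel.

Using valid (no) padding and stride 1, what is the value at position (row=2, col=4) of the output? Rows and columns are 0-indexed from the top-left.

The receptive field on the input at this output position is [-3 9 / -3 7]. Elementwise product with the kernel and sum: -3·-1 + 7·1.

10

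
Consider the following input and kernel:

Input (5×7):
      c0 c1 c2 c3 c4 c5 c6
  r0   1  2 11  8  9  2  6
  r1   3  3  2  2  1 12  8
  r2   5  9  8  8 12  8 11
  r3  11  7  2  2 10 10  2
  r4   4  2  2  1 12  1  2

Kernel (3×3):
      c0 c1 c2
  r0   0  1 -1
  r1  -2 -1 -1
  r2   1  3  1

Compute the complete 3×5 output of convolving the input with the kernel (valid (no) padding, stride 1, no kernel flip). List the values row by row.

20 34 36 42 21
8 -19 -17 -5 3
-18 -9 -3 18 -18

Output[0,0]: The receptive field on the input at this output position is [1 2 11 / 3 3 2 / 5 9 8]. Elementwise product with the kernel and sum: 2·1 + 11·-1 + 3·-2 + 3·-1 + 2·-1 + 5·1 + 9·3 + 8·1.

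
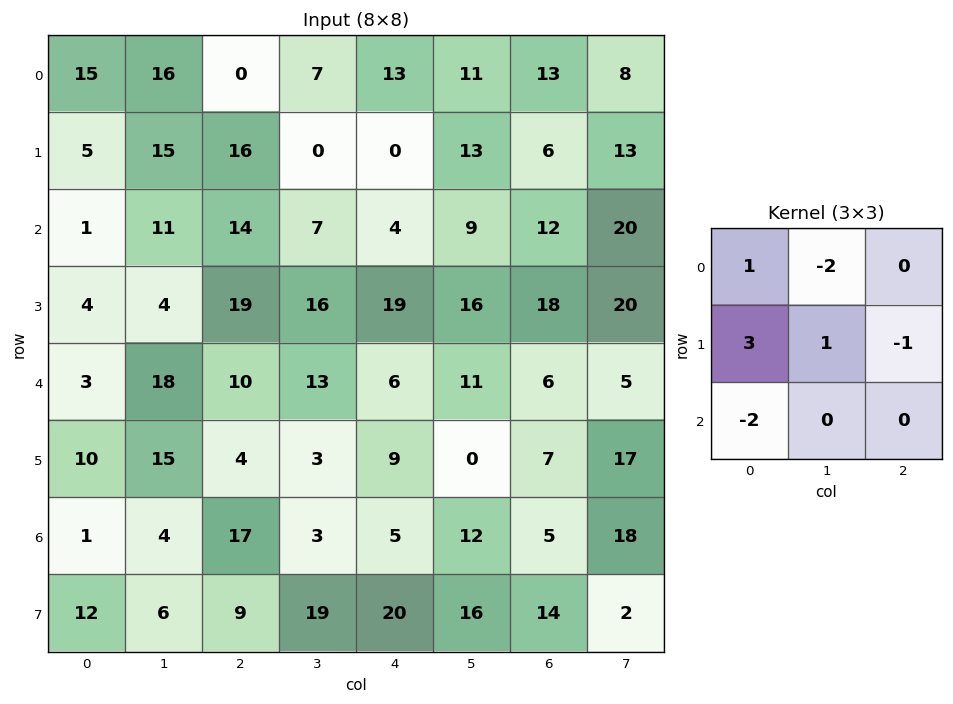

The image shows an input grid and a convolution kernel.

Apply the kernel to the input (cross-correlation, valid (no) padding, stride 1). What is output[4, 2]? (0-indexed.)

-44

The receptive field on the input at this output position is [10 13 6 / 4 3 9 / 17 3 5]. Elementwise product with the kernel and sum: 10·1 + 13·-2 + 4·3 + 3·1 + 9·-1 + 17·-2.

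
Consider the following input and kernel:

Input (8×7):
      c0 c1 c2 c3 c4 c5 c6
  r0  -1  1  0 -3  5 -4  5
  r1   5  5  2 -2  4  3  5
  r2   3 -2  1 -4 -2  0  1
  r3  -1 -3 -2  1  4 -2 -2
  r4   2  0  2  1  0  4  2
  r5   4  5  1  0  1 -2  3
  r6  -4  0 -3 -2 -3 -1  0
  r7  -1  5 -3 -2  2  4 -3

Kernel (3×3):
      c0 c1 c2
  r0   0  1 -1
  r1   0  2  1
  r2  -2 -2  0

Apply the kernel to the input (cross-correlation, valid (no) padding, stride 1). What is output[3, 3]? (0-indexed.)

The receptive field on the input at this output position is [1 4 -2 / 1 0 4 / 0 1 -2]. Elementwise product with the kernel and sum: 4·1 + -2·-1 + 0·2 + 4·1 + 0·-2 + 1·-2.

8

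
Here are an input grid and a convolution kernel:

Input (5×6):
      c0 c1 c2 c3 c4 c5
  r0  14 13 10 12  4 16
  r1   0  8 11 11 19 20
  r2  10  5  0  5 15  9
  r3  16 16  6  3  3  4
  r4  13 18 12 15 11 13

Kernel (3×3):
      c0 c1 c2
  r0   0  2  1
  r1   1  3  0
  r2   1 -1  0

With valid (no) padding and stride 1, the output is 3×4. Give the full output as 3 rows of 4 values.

Output[0,0]: The receptive field on the input at this output position is [14 13 10 / 0 8 11 / 10 5 0]. Elementwise product with the kernel and sum: 13·2 + 10·1 + 0·1 + 8·3 + 10·1 + 5·-1.
Output[0,1]: The receptive field on the input at this output position is [13 10 12 / 8 11 11 / 5 0 5]. Elementwise product with the kernel and sum: 10·2 + 12·1 + 8·1 + 11·3 + 5·1 + 0·-1.

65 78 67 82
52 48 59 108
69 45 37 55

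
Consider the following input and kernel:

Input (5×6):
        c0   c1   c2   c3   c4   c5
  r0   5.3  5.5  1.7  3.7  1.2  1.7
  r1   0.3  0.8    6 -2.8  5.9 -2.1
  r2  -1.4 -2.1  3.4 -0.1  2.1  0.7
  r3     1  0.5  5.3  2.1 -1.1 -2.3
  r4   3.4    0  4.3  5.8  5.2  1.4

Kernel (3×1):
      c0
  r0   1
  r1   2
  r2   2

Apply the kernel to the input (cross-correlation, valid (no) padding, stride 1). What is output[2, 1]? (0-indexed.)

-1.1

The receptive field on the input at this output position is [-2.1 / 0.5 / 0]. Elementwise product with the kernel and sum: -2.1·1 + 0.5·2 + 0·2.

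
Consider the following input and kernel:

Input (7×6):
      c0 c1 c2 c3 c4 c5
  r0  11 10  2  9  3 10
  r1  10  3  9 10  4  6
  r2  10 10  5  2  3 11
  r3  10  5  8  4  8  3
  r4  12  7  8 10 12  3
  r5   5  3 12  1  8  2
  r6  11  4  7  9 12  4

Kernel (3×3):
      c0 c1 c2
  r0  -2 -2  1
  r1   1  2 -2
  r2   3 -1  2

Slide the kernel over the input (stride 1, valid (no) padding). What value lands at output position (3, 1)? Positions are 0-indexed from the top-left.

The receptive field on the input at this output position is [5 8 4 / 7 8 10 / 3 12 1]. Elementwise product with the kernel and sum: 5·-2 + 8·-2 + 4·1 + 7·1 + 8·2 + 10·-2 + 3·3 + 12·-1 + 1·2.

-20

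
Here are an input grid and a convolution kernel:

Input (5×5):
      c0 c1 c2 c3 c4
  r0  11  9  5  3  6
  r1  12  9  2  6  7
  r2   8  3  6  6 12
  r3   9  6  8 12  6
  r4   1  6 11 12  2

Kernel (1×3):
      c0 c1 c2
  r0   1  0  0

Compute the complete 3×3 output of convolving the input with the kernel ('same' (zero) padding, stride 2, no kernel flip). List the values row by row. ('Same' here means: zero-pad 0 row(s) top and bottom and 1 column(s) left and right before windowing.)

0 9 3
0 3 6
0 6 12

Output[0,0]: The receptive field on the zero-padded input at this output position is [0 11 9]. Elementwise product with the kernel and sum: 0·1.
Output[0,1]: The receptive field on the zero-padded input at this output position is [9 5 3]. Elementwise product with the kernel and sum: 9·1.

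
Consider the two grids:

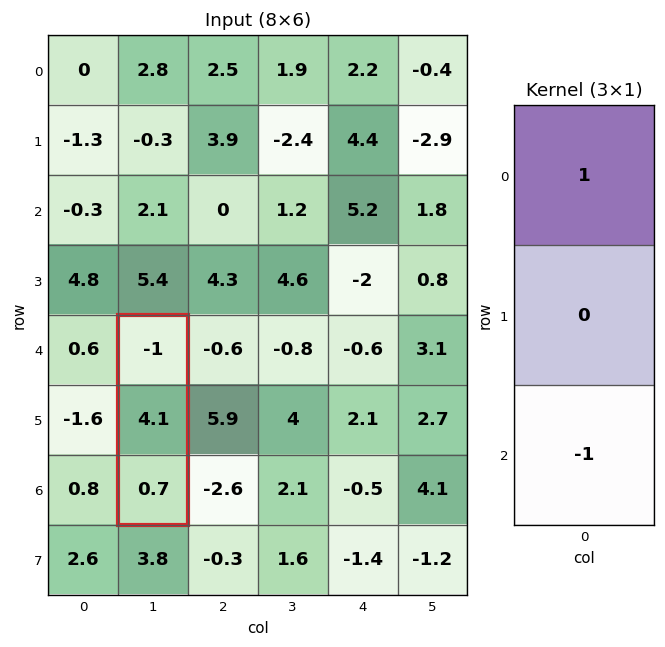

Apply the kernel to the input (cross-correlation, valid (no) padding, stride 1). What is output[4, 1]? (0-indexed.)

The receptive field on the input at this output position is [-1 / 4.1 / 0.7]. Elementwise product with the kernel and sum: -1·1 + 0.7·-1.

-1.7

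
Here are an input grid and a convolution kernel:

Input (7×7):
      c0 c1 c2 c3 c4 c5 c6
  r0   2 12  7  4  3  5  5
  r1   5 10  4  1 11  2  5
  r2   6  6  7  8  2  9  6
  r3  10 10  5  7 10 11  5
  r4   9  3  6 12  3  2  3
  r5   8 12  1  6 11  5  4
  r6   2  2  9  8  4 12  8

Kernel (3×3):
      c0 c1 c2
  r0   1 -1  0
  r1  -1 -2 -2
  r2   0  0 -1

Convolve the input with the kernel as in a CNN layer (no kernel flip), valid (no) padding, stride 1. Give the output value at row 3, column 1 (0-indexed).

The receptive field on the input at this output position is [10 5 7 / 3 6 12 / 12 1 6]. Elementwise product with the kernel and sum: 10·1 + 5·-1 + 3·-1 + 6·-2 + 12·-2 + 6·-1.

-40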